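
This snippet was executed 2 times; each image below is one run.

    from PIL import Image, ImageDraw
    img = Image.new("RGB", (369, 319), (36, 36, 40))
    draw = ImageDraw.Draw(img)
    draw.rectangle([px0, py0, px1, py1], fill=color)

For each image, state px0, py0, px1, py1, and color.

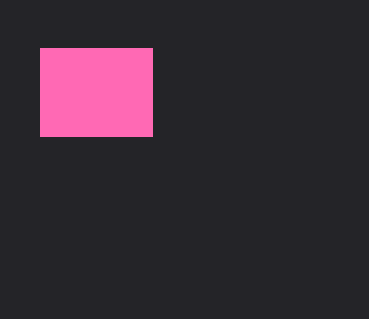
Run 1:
px0 = 40, py0 = 48, px1 = 152, py1 = 136, color = 'hotpink'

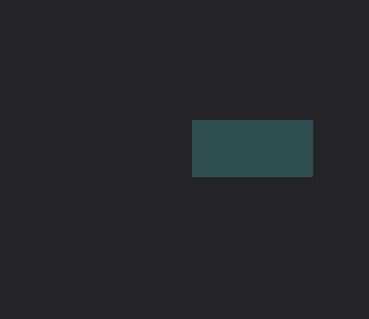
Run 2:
px0 = 192
py0 = 120
px1 = 312
py1 = 176
color = 'darkslategray'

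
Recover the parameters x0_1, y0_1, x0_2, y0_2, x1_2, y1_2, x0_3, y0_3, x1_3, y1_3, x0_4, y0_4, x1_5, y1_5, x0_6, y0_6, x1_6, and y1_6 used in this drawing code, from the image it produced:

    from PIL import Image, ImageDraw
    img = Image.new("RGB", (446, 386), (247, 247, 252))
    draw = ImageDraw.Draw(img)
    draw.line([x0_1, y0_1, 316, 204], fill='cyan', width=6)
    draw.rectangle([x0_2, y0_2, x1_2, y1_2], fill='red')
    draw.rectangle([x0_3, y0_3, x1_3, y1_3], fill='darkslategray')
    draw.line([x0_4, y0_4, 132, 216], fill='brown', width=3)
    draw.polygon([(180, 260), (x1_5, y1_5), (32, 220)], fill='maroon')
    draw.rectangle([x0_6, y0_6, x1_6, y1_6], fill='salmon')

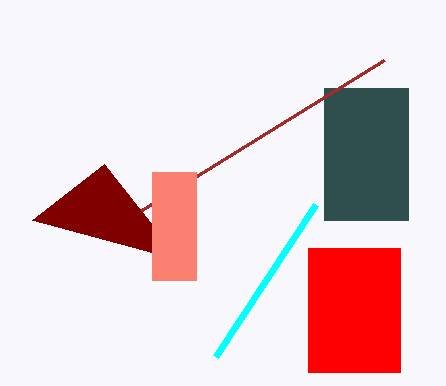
x0_1 = 216
y0_1 = 356
x0_2 = 308
y0_2 = 248
x1_2 = 400
y1_2 = 372
x0_3 = 324
y0_3 = 88
x1_3 = 408
y1_3 = 220
x0_4 = 384
y0_4 = 60
x1_5 = 104
y1_5 = 164
x0_6 = 152
y0_6 = 172
x1_6 = 196
y1_6 = 280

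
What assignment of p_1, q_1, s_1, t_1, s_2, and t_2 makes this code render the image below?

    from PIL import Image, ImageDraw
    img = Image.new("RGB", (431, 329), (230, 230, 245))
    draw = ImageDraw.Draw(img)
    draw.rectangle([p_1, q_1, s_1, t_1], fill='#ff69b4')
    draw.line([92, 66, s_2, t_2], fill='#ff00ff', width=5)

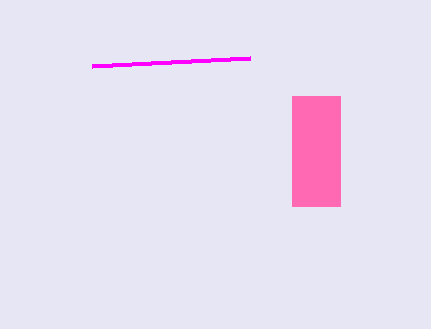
p_1 = 292
q_1 = 96
s_1 = 340
t_1 = 206
s_2 = 250
t_2 = 58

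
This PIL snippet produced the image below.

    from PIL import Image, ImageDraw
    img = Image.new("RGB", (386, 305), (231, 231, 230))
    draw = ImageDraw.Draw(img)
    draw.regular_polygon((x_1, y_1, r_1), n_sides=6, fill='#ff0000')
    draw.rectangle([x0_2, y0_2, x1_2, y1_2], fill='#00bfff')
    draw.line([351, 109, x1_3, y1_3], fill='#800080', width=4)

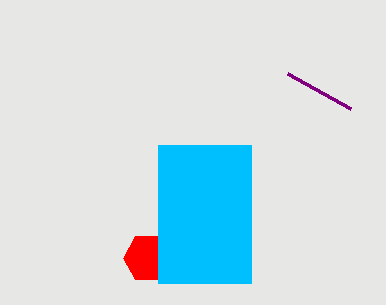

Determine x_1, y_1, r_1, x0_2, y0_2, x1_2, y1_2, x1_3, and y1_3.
x_1 = 148
y_1 = 258
r_1 = 25
x0_2 = 158
y0_2 = 145
x1_2 = 251
y1_2 = 283
x1_3 = 288
y1_3 = 74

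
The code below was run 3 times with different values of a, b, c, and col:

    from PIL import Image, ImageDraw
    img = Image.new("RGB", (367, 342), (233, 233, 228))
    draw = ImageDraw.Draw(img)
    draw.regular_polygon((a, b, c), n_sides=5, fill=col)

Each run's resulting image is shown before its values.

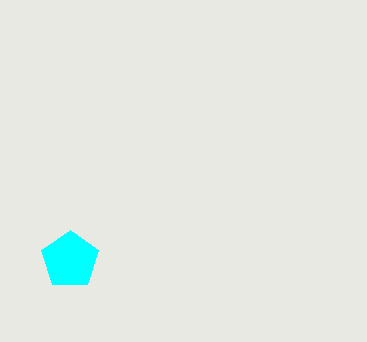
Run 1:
a = 70; b = 260; c = 30; col = 'cyan'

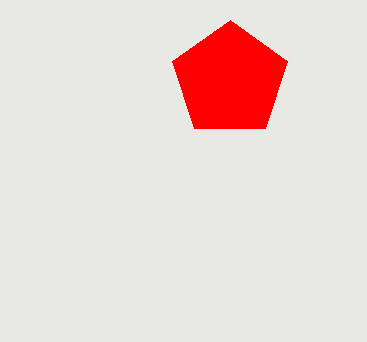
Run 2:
a = 230
b = 80
c = 60
col = 'red'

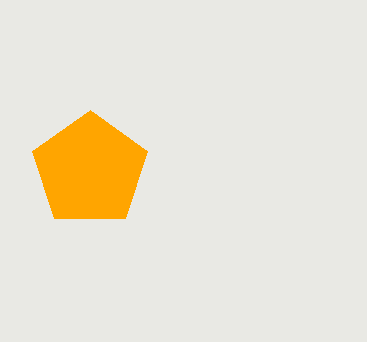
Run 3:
a = 90
b = 170
c = 60
col = 'orange'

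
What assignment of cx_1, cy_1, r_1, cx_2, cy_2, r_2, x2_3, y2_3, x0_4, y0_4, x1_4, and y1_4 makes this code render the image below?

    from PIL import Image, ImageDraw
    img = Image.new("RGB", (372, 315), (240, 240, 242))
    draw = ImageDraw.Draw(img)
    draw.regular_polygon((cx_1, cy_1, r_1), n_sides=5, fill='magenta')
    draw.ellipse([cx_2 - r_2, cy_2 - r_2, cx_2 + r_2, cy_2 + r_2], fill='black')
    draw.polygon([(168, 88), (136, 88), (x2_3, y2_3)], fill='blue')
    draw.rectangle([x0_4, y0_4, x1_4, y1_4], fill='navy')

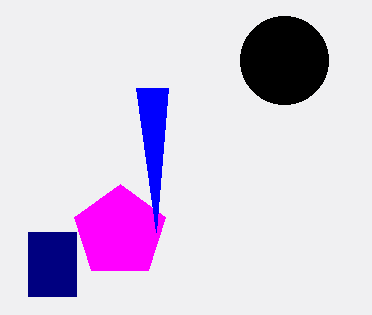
cx_1 = 120
cy_1 = 232
r_1 = 48
cx_2 = 284
cy_2 = 60
r_2 = 44
x2_3 = 156
y2_3 = 232
x0_4 = 28
y0_4 = 232
x1_4 = 76
y1_4 = 296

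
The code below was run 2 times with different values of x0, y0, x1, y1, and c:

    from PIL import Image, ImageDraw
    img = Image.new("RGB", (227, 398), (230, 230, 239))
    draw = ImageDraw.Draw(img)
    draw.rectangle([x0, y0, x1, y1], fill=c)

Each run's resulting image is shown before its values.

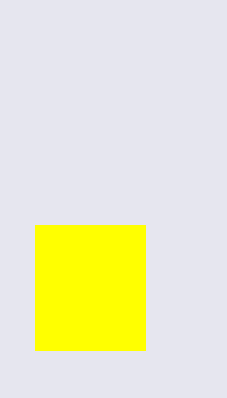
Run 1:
x0 = 35, y0 = 225, x1 = 145, y1 = 350, c = 'yellow'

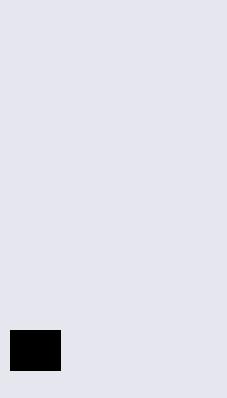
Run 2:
x0 = 10, y0 = 330, x1 = 60, y1 = 370, c = 'black'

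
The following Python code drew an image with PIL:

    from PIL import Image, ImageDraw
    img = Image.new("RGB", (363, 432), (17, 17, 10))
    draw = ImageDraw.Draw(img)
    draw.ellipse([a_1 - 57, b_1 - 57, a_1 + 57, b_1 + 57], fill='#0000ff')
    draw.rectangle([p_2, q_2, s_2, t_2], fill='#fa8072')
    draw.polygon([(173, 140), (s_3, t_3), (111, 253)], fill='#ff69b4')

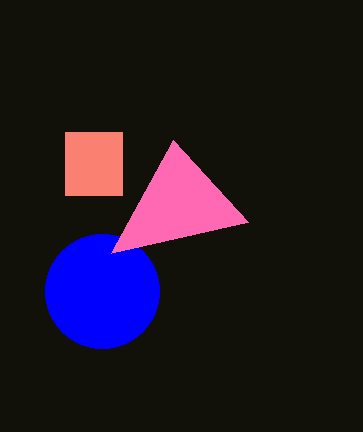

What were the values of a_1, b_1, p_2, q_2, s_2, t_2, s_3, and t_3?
a_1 = 102; b_1 = 291; p_2 = 65; q_2 = 132; s_2 = 122; t_2 = 195; s_3 = 248; t_3 = 222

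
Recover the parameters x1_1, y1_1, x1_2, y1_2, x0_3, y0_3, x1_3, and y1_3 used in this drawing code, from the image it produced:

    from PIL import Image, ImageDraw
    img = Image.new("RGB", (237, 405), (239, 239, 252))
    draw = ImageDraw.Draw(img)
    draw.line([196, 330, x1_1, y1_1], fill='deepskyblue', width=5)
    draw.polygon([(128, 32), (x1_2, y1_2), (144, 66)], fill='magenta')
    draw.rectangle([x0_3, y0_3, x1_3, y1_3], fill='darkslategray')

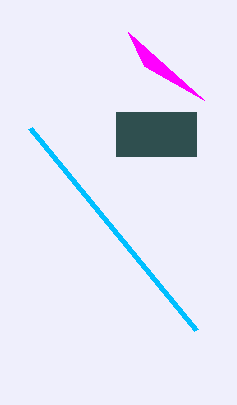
x1_1 = 30, y1_1 = 128, x1_2 = 204, y1_2 = 100, x0_3 = 116, y0_3 = 112, x1_3 = 196, y1_3 = 156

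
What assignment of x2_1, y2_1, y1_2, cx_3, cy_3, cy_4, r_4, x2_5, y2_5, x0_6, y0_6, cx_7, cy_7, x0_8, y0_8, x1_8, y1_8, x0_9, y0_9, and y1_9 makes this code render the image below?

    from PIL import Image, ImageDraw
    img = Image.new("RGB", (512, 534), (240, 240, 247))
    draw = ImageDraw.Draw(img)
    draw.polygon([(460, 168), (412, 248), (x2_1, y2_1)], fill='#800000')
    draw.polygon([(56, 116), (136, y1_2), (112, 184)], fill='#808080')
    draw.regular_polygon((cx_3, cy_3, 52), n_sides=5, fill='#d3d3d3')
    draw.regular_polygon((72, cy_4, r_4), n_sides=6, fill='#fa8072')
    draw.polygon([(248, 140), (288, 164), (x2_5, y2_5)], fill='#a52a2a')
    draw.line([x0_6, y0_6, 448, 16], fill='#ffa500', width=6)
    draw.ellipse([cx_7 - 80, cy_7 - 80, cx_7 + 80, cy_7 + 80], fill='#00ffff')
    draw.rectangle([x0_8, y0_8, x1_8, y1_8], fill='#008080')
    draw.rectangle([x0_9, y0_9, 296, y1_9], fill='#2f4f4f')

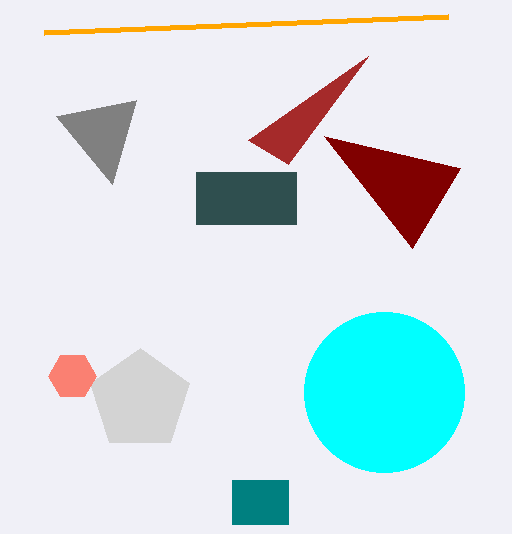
x2_1 = 324; y2_1 = 136; y1_2 = 100; cx_3 = 140; cy_3 = 400; cy_4 = 376; r_4 = 24; x2_5 = 368; y2_5 = 56; x0_6 = 44; y0_6 = 32; cx_7 = 384; cy_7 = 392; x0_8 = 232; y0_8 = 480; x1_8 = 288; y1_8 = 524; x0_9 = 196; y0_9 = 172; y1_9 = 224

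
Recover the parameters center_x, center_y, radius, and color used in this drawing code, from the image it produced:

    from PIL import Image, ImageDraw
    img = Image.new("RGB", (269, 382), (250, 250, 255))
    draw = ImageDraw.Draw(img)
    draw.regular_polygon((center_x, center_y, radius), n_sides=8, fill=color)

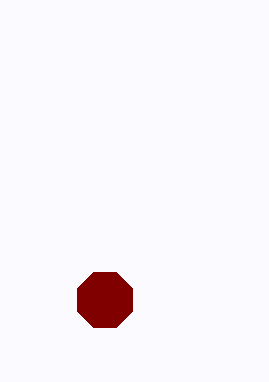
center_x = 105, center_y = 300, radius = 30, color = 'maroon'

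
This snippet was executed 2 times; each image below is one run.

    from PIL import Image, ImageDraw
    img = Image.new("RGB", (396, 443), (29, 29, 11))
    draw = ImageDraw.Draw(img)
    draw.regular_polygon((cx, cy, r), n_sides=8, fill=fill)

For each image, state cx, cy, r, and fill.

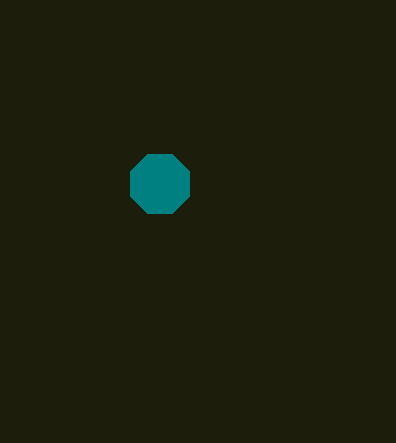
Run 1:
cx = 160, cy = 184, r = 32, fill = 'teal'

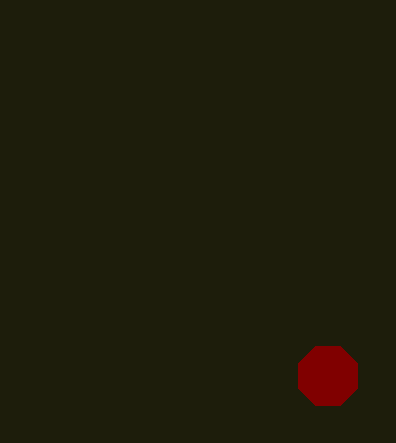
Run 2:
cx = 328; cy = 376; r = 32; fill = 'maroon'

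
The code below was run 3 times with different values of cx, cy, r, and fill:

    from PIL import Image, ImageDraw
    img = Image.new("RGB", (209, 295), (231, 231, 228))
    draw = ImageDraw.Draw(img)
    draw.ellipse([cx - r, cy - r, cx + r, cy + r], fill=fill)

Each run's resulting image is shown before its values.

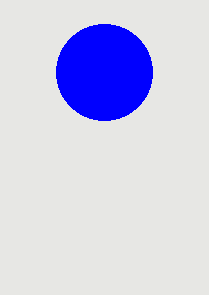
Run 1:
cx = 104; cy = 72; r = 48; fill = 'blue'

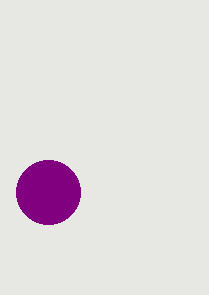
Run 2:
cx = 48, cy = 192, r = 32, fill = 'purple'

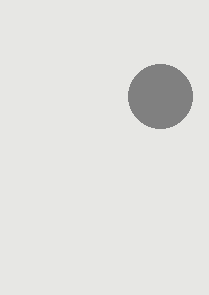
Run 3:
cx = 160, cy = 96, r = 32, fill = 'gray'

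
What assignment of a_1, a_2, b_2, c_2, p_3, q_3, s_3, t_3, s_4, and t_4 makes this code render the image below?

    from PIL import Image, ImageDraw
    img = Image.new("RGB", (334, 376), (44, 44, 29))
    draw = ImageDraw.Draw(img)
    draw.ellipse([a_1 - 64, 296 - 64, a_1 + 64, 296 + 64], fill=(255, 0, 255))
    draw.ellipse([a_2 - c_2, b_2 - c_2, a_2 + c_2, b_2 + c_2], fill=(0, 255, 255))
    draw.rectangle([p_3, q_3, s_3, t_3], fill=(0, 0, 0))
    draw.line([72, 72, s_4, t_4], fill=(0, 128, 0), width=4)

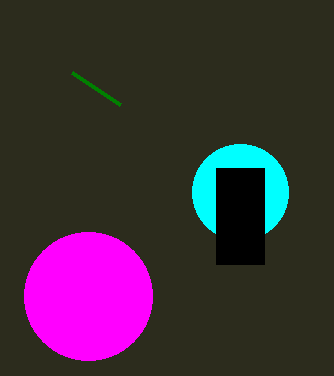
a_1 = 88
a_2 = 240
b_2 = 192
c_2 = 48
p_3 = 216
q_3 = 168
s_3 = 264
t_3 = 264
s_4 = 120
t_4 = 104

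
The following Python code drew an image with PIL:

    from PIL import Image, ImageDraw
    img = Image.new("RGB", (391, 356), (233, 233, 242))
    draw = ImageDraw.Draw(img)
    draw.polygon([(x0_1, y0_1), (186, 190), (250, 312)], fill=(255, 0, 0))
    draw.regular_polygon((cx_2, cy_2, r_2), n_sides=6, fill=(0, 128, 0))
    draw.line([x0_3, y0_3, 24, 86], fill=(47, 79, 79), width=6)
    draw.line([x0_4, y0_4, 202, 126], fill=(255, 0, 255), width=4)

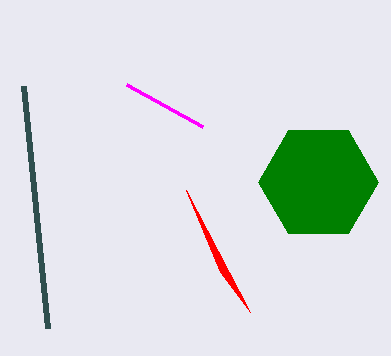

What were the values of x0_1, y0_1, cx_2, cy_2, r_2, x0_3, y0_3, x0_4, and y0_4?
x0_1 = 220; y0_1 = 272; cx_2 = 318; cy_2 = 182; r_2 = 60; x0_3 = 48; y0_3 = 328; x0_4 = 126; y0_4 = 84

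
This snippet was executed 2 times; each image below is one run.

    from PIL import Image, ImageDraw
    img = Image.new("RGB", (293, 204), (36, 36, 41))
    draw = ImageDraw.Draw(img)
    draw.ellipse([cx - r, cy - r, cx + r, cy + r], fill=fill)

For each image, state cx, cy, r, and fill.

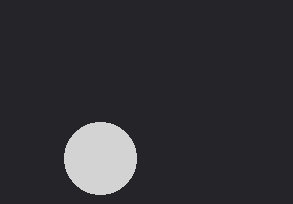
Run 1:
cx = 100, cy = 158, r = 36, fill = 'lightgray'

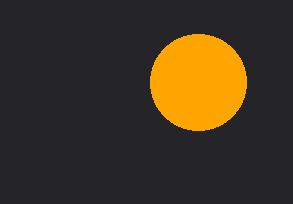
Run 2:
cx = 198, cy = 82, r = 48, fill = 'orange'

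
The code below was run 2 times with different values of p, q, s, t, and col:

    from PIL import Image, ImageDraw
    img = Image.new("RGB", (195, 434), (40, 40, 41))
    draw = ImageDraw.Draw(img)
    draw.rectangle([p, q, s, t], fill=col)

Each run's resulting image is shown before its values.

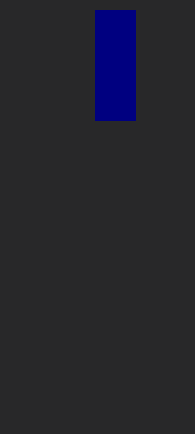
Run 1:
p = 95; q = 10; s = 135; t = 120; col = 'navy'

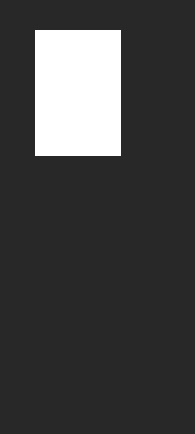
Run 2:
p = 35; q = 30; s = 120; t = 155; col = 'white'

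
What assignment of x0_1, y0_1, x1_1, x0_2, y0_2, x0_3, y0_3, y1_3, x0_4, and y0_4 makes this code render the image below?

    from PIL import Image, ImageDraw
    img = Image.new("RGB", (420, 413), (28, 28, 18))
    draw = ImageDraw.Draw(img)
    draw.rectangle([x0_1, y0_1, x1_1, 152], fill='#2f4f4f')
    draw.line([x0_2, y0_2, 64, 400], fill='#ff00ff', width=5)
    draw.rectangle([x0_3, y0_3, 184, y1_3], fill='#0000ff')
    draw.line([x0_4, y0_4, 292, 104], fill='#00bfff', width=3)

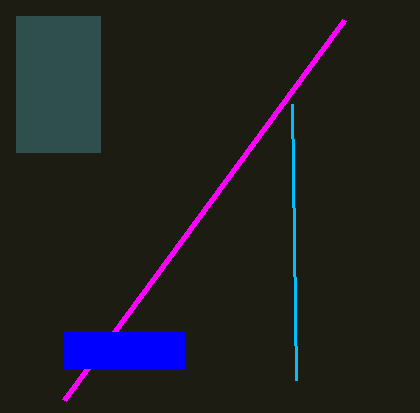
x0_1 = 16
y0_1 = 16
x1_1 = 100
x0_2 = 344
y0_2 = 20
x0_3 = 64
y0_3 = 332
y1_3 = 368
x0_4 = 296
y0_4 = 380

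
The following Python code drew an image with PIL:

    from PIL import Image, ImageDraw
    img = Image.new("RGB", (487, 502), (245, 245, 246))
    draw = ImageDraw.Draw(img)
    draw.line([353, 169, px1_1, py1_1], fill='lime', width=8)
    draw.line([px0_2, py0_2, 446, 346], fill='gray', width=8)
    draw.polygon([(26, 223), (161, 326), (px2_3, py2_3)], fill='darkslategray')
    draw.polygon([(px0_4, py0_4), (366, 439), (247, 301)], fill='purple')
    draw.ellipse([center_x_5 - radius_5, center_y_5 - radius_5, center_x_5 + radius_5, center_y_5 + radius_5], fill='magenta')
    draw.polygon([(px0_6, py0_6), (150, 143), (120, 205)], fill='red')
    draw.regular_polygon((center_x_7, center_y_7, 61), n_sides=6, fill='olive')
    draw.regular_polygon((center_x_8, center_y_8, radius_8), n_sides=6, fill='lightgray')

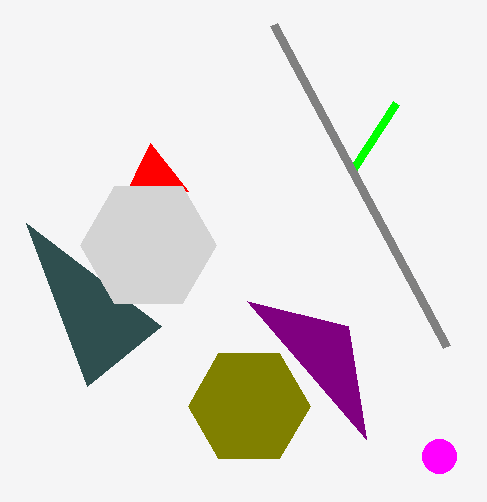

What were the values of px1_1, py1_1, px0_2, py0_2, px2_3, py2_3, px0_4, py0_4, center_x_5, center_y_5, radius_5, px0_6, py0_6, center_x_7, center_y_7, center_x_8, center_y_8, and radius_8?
px1_1 = 396, py1_1 = 103, px0_2 = 273, py0_2 = 24, px2_3 = 87, py2_3 = 386, px0_4 = 348, py0_4 = 326, center_x_5 = 439, center_y_5 = 456, radius_5 = 17, px0_6 = 188, py0_6 = 191, center_x_7 = 249, center_y_7 = 406, center_x_8 = 148, center_y_8 = 245, radius_8 = 68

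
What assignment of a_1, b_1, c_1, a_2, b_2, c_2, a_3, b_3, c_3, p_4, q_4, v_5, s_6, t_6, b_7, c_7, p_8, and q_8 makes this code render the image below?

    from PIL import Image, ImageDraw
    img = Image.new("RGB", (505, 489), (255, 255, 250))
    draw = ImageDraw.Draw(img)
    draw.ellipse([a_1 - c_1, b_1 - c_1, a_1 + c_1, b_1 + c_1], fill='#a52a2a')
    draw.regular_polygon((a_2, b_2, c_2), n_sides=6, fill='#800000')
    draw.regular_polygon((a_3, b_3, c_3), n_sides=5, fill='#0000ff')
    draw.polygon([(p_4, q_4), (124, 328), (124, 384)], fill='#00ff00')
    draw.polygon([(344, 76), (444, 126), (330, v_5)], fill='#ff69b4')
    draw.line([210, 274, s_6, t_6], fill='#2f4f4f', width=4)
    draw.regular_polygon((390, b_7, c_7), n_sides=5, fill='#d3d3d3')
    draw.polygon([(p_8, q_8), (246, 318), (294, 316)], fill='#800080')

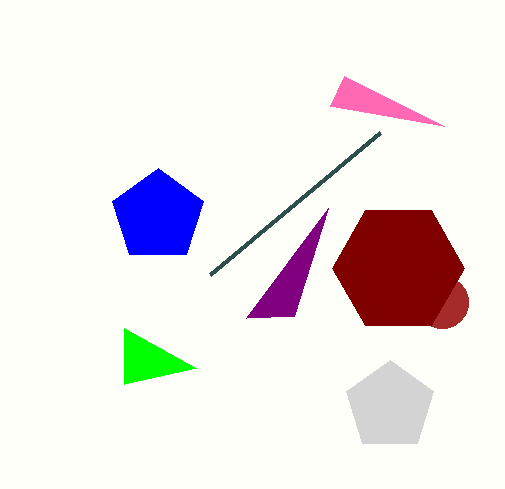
a_1 = 442; b_1 = 302; c_1 = 26; a_2 = 398; b_2 = 268; c_2 = 66; a_3 = 158; b_3 = 216; c_3 = 48; p_4 = 196; q_4 = 368; v_5 = 106; s_6 = 380; t_6 = 132; b_7 = 406; c_7 = 46; p_8 = 328; q_8 = 208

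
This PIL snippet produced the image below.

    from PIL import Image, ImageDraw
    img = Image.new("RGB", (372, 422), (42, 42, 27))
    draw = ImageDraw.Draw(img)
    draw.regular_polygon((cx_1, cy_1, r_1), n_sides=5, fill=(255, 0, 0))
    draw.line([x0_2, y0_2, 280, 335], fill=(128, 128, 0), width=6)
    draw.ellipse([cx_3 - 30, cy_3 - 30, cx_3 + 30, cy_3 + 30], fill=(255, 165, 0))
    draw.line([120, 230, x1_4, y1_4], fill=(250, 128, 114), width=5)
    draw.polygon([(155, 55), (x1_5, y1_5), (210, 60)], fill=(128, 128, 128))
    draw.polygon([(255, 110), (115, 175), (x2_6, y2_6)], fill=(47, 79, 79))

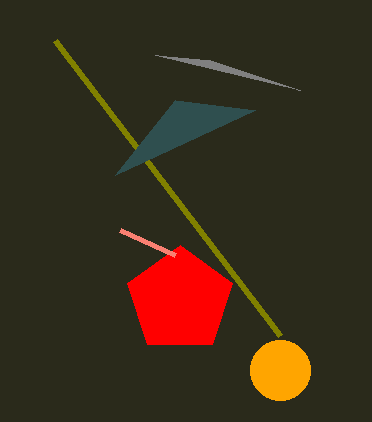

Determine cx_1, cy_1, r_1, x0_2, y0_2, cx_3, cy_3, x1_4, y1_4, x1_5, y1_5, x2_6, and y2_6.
cx_1 = 180; cy_1 = 300; r_1 = 55; x0_2 = 55; y0_2 = 40; cx_3 = 280; cy_3 = 370; x1_4 = 175; y1_4 = 255; x1_5 = 300; y1_5 = 90; x2_6 = 175; y2_6 = 100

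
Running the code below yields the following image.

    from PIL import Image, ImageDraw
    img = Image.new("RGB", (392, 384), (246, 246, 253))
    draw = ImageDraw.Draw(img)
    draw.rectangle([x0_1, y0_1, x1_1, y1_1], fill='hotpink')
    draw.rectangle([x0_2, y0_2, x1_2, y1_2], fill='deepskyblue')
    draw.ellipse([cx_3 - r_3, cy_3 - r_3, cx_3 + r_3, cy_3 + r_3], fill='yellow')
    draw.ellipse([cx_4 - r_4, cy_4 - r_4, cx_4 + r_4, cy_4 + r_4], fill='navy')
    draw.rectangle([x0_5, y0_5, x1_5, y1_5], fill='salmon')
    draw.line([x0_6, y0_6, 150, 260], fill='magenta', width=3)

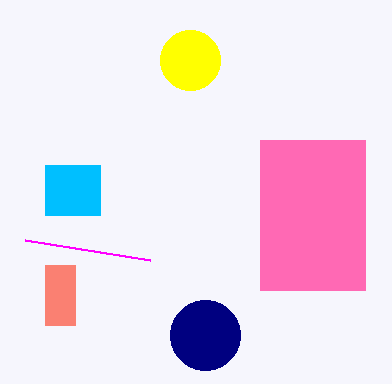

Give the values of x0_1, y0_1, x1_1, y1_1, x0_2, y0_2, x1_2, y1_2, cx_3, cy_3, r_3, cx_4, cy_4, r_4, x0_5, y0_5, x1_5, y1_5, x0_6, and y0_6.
x0_1 = 260, y0_1 = 140, x1_1 = 365, y1_1 = 290, x0_2 = 45, y0_2 = 165, x1_2 = 100, y1_2 = 215, cx_3 = 190, cy_3 = 60, r_3 = 30, cx_4 = 205, cy_4 = 335, r_4 = 35, x0_5 = 45, y0_5 = 265, x1_5 = 75, y1_5 = 325, x0_6 = 25, y0_6 = 240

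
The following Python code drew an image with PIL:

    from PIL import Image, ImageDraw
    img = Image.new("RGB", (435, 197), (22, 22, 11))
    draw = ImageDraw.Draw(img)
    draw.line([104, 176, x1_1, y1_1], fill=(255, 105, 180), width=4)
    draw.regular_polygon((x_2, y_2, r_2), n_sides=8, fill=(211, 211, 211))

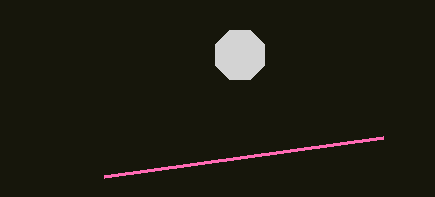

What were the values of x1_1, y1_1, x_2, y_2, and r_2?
x1_1 = 383
y1_1 = 137
x_2 = 240
y_2 = 55
r_2 = 27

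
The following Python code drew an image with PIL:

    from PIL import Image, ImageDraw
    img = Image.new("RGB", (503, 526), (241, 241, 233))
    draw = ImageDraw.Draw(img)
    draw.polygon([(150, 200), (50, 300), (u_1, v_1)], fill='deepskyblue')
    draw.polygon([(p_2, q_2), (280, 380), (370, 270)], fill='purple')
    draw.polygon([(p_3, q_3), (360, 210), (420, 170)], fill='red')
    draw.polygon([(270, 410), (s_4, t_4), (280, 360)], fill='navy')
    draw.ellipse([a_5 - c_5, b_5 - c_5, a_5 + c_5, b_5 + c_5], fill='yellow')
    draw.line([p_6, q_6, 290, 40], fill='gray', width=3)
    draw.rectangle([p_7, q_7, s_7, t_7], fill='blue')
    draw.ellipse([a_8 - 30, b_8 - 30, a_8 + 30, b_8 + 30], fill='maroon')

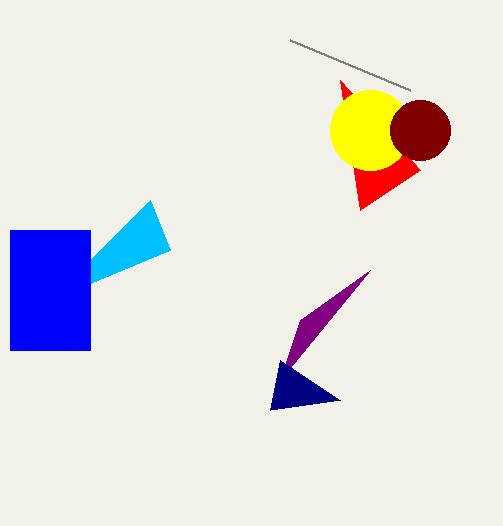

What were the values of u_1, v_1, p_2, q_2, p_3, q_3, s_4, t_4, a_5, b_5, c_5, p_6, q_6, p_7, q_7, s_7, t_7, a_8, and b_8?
u_1 = 170
v_1 = 250
p_2 = 300
q_2 = 320
p_3 = 340
q_3 = 80
s_4 = 340
t_4 = 400
a_5 = 370
b_5 = 130
c_5 = 40
p_6 = 410
q_6 = 90
p_7 = 10
q_7 = 230
s_7 = 90
t_7 = 350
a_8 = 420
b_8 = 130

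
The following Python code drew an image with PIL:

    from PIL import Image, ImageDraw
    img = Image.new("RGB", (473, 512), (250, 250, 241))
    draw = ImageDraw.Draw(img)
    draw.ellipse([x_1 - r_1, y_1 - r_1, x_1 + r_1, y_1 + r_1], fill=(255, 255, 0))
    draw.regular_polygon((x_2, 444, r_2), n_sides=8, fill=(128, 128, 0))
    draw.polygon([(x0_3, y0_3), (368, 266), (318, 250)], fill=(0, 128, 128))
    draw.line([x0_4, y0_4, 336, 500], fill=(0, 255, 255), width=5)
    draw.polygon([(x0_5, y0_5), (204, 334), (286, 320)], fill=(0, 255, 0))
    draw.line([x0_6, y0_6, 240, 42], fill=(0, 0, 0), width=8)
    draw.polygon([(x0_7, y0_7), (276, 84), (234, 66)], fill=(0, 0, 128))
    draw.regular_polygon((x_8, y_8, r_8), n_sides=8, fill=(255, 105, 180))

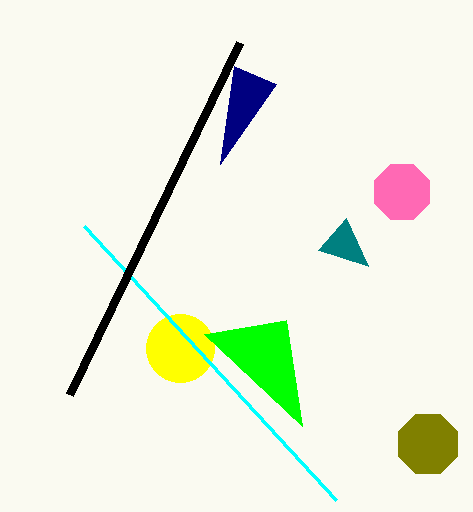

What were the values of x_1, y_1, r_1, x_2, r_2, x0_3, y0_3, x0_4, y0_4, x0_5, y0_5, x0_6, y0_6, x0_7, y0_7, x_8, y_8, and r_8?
x_1 = 180; y_1 = 348; r_1 = 34; x_2 = 428; r_2 = 32; x0_3 = 346; y0_3 = 218; x0_4 = 84; y0_4 = 226; x0_5 = 302; y0_5 = 426; x0_6 = 70; y0_6 = 394; x0_7 = 220; y0_7 = 164; x_8 = 402; y_8 = 192; r_8 = 30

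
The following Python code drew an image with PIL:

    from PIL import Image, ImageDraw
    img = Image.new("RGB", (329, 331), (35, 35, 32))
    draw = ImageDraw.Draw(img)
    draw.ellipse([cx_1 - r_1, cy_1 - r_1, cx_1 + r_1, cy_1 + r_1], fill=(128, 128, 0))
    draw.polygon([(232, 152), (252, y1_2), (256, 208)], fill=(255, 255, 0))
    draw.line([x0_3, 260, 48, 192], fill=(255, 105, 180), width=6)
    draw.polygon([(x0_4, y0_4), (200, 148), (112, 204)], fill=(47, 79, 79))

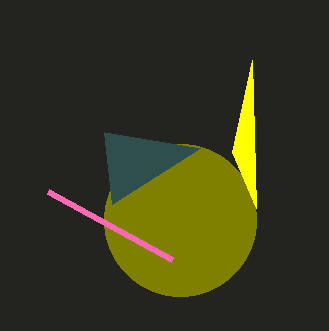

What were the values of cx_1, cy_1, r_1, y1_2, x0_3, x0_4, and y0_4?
cx_1 = 180
cy_1 = 220
r_1 = 76
y1_2 = 60
x0_3 = 172
x0_4 = 104
y0_4 = 132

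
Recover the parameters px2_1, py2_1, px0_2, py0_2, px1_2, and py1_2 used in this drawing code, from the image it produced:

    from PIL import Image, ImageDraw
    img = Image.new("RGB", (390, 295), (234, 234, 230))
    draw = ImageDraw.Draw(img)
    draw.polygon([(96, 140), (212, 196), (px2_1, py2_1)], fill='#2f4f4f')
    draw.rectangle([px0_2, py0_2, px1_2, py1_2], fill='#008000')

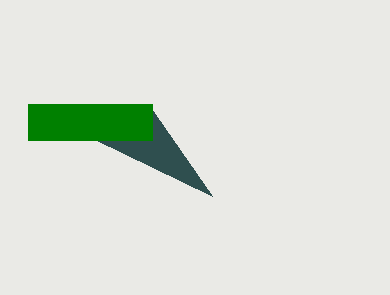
px2_1 = 148; py2_1 = 104; px0_2 = 28; py0_2 = 104; px1_2 = 152; py1_2 = 140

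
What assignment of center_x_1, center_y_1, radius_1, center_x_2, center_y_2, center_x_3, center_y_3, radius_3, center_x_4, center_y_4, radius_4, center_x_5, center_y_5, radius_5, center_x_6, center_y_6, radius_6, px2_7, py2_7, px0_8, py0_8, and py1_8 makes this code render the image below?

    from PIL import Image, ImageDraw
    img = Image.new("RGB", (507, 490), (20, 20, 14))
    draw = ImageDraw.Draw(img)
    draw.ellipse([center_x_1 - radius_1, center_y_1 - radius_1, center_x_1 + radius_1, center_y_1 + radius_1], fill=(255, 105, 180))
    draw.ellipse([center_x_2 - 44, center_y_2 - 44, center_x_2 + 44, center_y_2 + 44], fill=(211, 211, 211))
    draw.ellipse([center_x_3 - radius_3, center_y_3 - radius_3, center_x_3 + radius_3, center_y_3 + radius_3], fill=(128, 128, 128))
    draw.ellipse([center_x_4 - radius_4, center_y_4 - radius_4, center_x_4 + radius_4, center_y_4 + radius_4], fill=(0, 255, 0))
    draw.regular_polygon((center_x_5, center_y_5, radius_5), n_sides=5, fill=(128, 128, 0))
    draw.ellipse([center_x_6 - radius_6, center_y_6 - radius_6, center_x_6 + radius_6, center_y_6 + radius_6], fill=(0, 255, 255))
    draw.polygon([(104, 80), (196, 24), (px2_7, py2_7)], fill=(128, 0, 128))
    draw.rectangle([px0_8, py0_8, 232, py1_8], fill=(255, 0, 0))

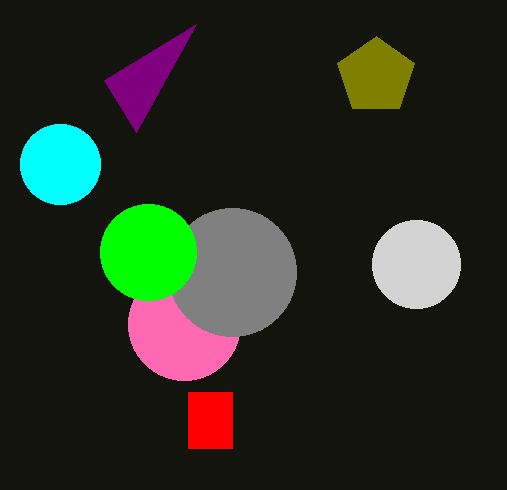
center_x_1 = 184, center_y_1 = 324, radius_1 = 56, center_x_2 = 416, center_y_2 = 264, center_x_3 = 232, center_y_3 = 272, radius_3 = 64, center_x_4 = 148, center_y_4 = 252, radius_4 = 48, center_x_5 = 376, center_y_5 = 76, radius_5 = 40, center_x_6 = 60, center_y_6 = 164, radius_6 = 40, px2_7 = 136, py2_7 = 132, px0_8 = 188, py0_8 = 392, py1_8 = 448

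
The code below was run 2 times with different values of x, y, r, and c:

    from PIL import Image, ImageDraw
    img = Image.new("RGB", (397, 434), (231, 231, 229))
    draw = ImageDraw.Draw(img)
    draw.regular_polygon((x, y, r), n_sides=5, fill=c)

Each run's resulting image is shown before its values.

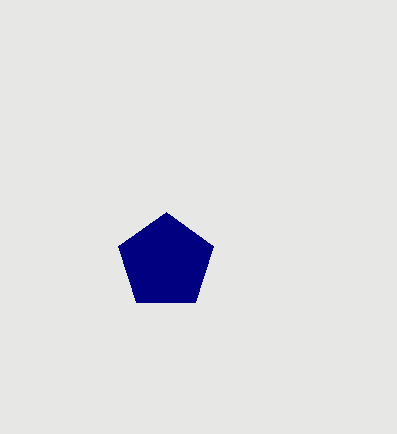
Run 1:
x = 166
y = 262
r = 50
c = 'navy'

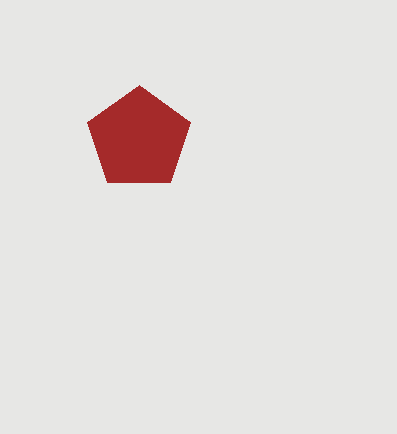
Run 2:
x = 139, y = 139, r = 54, c = 'brown'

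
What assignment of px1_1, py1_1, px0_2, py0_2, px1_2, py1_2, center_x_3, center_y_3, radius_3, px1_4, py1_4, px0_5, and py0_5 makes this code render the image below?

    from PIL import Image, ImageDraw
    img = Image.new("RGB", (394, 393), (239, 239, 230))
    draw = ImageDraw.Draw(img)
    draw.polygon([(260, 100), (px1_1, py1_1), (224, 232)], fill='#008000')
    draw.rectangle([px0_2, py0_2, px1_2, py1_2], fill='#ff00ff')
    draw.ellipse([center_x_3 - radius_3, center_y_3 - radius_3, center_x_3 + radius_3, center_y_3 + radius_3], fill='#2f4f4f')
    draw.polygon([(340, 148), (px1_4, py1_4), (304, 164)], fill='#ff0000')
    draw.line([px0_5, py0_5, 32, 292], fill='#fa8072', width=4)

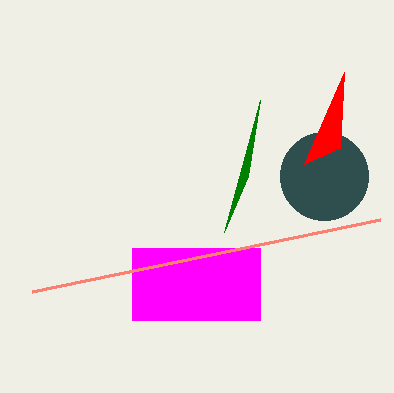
px1_1 = 248; py1_1 = 176; px0_2 = 132; py0_2 = 248; px1_2 = 260; py1_2 = 320; center_x_3 = 324; center_y_3 = 176; radius_3 = 44; px1_4 = 344; py1_4 = 72; px0_5 = 380; py0_5 = 220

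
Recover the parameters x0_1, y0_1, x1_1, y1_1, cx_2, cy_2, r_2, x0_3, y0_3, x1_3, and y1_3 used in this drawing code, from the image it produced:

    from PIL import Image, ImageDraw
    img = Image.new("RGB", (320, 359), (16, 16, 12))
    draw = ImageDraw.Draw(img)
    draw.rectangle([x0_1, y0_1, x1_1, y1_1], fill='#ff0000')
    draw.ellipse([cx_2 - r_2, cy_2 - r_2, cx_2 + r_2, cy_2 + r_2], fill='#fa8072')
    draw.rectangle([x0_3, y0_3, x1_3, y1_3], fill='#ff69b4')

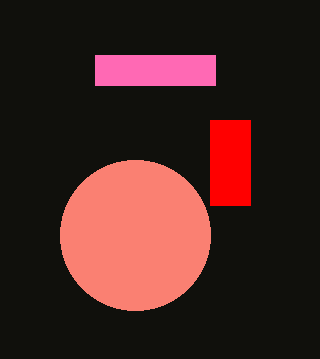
x0_1 = 210; y0_1 = 120; x1_1 = 250; y1_1 = 205; cx_2 = 135; cy_2 = 235; r_2 = 75; x0_3 = 95; y0_3 = 55; x1_3 = 215; y1_3 = 85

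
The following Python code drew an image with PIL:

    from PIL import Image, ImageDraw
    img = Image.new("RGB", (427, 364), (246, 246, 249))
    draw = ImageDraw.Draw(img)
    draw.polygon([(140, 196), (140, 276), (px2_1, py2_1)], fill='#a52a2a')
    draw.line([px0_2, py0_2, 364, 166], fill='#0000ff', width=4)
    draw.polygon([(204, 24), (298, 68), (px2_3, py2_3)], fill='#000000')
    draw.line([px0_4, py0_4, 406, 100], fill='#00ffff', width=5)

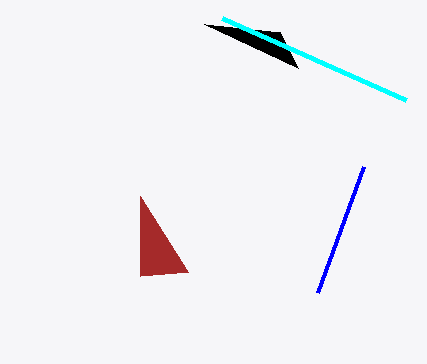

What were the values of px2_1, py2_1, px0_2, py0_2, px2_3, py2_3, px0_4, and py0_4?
px2_1 = 188
py2_1 = 272
px0_2 = 318
py0_2 = 292
px2_3 = 280
py2_3 = 32
px0_4 = 222
py0_4 = 18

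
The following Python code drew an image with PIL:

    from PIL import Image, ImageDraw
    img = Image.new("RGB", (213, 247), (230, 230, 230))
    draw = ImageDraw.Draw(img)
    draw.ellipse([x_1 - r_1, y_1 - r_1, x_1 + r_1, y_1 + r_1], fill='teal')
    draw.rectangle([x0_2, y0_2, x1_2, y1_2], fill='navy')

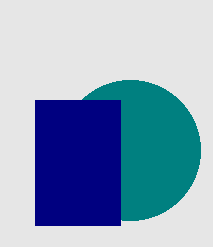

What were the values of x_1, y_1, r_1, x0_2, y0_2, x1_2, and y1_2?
x_1 = 130
y_1 = 150
r_1 = 70
x0_2 = 35
y0_2 = 100
x1_2 = 120
y1_2 = 225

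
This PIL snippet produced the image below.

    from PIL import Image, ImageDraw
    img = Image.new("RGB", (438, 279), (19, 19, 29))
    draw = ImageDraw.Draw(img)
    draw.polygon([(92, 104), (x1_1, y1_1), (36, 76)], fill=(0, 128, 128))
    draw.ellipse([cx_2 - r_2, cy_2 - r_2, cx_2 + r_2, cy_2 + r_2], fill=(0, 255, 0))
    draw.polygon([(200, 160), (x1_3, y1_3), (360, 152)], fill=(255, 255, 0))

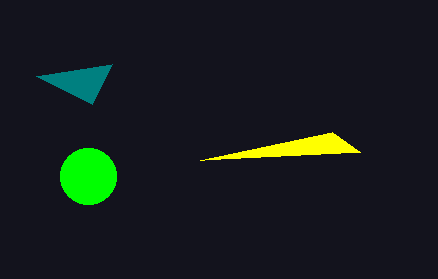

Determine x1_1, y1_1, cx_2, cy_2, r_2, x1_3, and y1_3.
x1_1 = 112
y1_1 = 64
cx_2 = 88
cy_2 = 176
r_2 = 28
x1_3 = 332
y1_3 = 132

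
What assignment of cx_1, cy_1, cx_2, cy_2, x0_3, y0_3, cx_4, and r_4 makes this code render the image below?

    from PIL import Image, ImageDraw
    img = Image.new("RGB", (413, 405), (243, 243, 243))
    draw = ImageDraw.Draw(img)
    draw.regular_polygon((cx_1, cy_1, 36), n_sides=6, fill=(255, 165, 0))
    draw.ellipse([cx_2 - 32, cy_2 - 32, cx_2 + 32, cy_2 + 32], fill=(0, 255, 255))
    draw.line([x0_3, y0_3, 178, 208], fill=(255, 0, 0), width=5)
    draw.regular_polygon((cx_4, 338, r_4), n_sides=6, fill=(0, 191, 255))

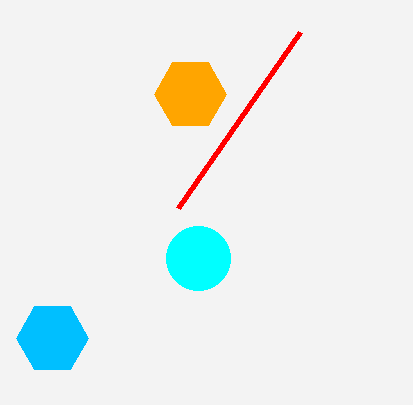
cx_1 = 190
cy_1 = 94
cx_2 = 198
cy_2 = 258
x0_3 = 300
y0_3 = 32
cx_4 = 52
r_4 = 36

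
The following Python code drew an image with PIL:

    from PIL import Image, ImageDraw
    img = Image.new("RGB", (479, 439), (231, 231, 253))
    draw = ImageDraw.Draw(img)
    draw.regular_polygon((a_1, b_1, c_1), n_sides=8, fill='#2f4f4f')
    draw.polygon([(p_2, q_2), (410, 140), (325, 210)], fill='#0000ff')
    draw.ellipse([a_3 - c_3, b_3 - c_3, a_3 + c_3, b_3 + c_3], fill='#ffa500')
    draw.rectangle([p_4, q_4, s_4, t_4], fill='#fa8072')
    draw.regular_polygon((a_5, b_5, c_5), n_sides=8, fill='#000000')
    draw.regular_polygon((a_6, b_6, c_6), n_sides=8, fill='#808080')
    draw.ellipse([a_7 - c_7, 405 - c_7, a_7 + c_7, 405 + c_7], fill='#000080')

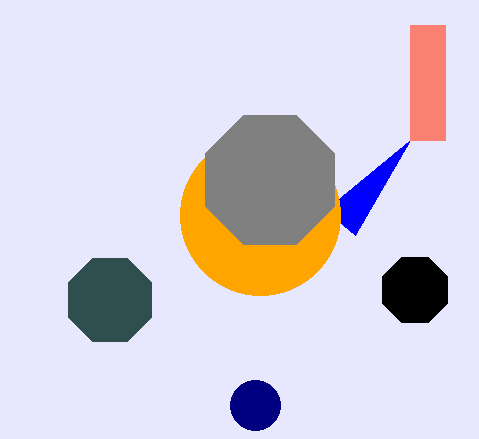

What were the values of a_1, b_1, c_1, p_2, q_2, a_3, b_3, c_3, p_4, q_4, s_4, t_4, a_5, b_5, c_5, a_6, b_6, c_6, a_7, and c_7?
a_1 = 110, b_1 = 300, c_1 = 45, p_2 = 355, q_2 = 235, a_3 = 260, b_3 = 215, c_3 = 80, p_4 = 410, q_4 = 25, s_4 = 445, t_4 = 140, a_5 = 415, b_5 = 290, c_5 = 35, a_6 = 270, b_6 = 180, c_6 = 70, a_7 = 255, c_7 = 25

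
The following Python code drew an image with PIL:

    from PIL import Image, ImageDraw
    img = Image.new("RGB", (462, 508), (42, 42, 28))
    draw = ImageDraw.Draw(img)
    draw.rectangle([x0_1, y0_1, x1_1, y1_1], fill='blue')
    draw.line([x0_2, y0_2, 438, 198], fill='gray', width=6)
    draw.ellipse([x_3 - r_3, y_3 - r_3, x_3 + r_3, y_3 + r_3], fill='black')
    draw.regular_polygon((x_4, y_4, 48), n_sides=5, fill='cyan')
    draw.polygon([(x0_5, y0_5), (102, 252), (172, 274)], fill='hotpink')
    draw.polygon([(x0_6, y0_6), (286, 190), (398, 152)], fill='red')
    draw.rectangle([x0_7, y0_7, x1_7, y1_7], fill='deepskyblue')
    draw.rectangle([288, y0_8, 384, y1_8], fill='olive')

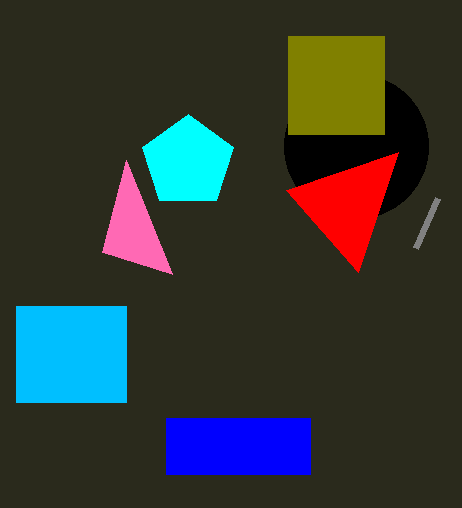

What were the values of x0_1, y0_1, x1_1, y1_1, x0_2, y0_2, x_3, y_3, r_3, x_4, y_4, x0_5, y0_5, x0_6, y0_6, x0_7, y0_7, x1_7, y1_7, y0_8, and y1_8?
x0_1 = 166
y0_1 = 418
x1_1 = 310
y1_1 = 474
x0_2 = 416
y0_2 = 248
x_3 = 356
y_3 = 146
r_3 = 72
x_4 = 188
y_4 = 162
x0_5 = 126
y0_5 = 160
x0_6 = 358
y0_6 = 272
x0_7 = 16
y0_7 = 306
x1_7 = 126
y1_7 = 402
y0_8 = 36
y1_8 = 134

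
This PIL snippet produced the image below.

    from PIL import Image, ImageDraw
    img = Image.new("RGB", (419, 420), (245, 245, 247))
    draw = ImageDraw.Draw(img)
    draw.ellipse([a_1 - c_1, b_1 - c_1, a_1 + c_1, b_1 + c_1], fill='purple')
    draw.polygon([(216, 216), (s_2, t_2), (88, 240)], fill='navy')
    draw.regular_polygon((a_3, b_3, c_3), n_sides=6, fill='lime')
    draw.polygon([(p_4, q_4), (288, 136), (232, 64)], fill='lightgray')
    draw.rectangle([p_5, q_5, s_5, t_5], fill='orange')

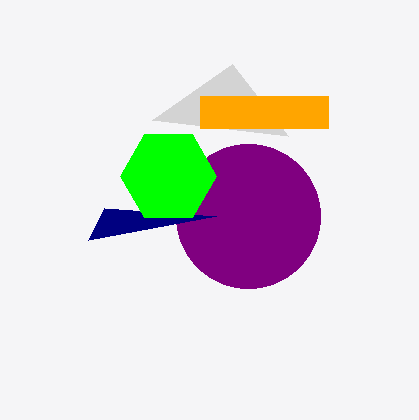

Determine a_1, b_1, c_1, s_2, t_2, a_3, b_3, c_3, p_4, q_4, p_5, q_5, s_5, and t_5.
a_1 = 248
b_1 = 216
c_1 = 72
s_2 = 104
t_2 = 208
a_3 = 168
b_3 = 176
c_3 = 48
p_4 = 152
q_4 = 120
p_5 = 200
q_5 = 96
s_5 = 328
t_5 = 128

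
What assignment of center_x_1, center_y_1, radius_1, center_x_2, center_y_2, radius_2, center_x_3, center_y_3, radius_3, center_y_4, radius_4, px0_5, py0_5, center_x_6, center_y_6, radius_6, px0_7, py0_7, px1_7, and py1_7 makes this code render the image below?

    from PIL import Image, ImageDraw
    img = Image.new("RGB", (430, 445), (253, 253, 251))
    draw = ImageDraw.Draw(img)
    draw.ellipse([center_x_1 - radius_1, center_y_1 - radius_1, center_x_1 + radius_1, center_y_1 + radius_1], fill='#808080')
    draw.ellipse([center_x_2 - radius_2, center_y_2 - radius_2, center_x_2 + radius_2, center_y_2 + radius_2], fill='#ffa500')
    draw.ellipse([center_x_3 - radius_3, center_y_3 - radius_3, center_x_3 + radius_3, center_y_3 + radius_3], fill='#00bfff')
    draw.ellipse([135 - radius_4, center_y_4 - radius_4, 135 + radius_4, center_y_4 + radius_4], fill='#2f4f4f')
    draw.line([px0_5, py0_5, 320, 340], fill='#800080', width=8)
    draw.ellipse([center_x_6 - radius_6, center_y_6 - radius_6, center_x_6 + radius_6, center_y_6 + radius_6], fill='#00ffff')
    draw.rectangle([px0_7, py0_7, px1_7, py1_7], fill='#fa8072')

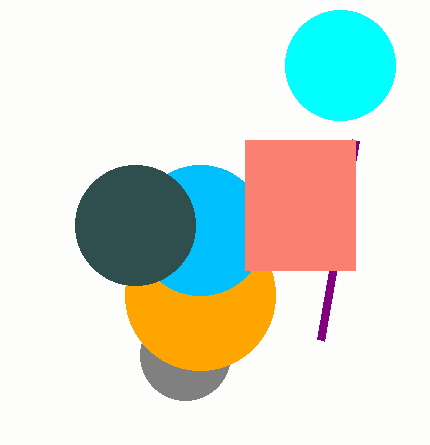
center_x_1 = 185, center_y_1 = 355, radius_1 = 45, center_x_2 = 200, center_y_2 = 295, radius_2 = 75, center_x_3 = 200, center_y_3 = 230, radius_3 = 65, center_y_4 = 225, radius_4 = 60, px0_5 = 355, py0_5 = 140, center_x_6 = 340, center_y_6 = 65, radius_6 = 55, px0_7 = 245, py0_7 = 140, px1_7 = 355, py1_7 = 270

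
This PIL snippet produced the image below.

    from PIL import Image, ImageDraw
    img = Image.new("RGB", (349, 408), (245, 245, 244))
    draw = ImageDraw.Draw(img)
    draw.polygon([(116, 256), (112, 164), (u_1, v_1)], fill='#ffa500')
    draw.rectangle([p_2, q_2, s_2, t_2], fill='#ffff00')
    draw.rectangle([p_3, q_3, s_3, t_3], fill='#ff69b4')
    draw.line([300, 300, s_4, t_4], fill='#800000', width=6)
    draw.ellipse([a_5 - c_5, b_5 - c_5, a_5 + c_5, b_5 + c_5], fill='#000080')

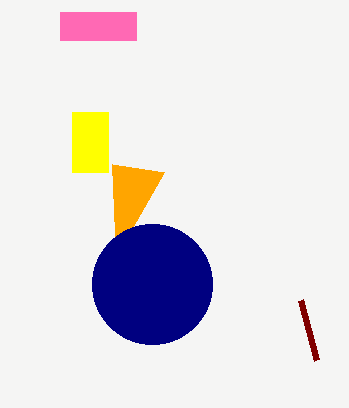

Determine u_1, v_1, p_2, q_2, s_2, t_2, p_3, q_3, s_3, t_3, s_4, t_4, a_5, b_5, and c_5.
u_1 = 164; v_1 = 172; p_2 = 72; q_2 = 112; s_2 = 108; t_2 = 172; p_3 = 60; q_3 = 12; s_3 = 136; t_3 = 40; s_4 = 316; t_4 = 360; a_5 = 152; b_5 = 284; c_5 = 60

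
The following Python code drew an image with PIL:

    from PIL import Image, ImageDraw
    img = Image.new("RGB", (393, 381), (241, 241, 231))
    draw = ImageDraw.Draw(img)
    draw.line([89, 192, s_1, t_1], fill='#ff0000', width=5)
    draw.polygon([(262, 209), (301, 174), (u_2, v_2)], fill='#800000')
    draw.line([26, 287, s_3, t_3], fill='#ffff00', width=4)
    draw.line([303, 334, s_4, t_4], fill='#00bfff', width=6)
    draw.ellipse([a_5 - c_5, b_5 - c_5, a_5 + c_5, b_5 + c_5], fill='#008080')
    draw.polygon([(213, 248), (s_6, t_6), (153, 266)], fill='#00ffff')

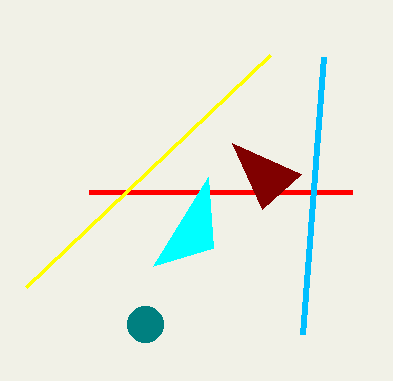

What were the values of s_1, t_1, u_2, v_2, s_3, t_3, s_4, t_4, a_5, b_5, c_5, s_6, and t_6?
s_1 = 352, t_1 = 192, u_2 = 232, v_2 = 143, s_3 = 270, t_3 = 55, s_4 = 324, t_4 = 57, a_5 = 145, b_5 = 324, c_5 = 18, s_6 = 208, t_6 = 177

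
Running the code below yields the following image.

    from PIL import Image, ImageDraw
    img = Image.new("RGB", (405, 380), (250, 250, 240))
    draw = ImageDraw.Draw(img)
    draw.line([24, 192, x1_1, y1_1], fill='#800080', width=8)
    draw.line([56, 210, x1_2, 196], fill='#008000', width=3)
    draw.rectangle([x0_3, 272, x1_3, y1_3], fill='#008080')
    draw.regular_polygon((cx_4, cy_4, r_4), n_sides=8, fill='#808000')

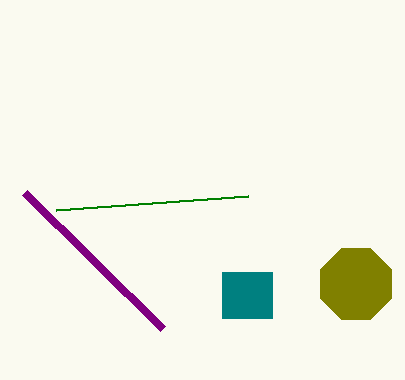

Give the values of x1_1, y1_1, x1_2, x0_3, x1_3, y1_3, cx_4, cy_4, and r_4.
x1_1 = 162, y1_1 = 328, x1_2 = 248, x0_3 = 222, x1_3 = 272, y1_3 = 318, cx_4 = 356, cy_4 = 284, r_4 = 38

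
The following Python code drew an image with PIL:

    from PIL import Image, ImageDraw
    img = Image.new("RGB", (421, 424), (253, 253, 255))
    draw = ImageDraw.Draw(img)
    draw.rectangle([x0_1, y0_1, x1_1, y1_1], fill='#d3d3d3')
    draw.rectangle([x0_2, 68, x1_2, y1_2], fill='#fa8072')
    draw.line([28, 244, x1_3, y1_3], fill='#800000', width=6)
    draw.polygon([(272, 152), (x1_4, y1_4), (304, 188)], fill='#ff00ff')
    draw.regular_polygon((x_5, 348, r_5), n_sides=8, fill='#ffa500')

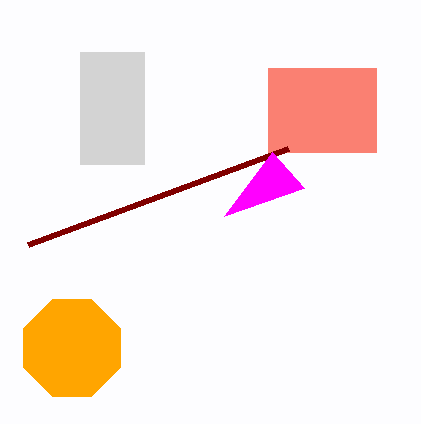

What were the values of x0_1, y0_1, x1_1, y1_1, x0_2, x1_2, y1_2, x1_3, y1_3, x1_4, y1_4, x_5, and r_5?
x0_1 = 80, y0_1 = 52, x1_1 = 144, y1_1 = 164, x0_2 = 268, x1_2 = 376, y1_2 = 152, x1_3 = 288, y1_3 = 148, x1_4 = 224, y1_4 = 216, x_5 = 72, r_5 = 52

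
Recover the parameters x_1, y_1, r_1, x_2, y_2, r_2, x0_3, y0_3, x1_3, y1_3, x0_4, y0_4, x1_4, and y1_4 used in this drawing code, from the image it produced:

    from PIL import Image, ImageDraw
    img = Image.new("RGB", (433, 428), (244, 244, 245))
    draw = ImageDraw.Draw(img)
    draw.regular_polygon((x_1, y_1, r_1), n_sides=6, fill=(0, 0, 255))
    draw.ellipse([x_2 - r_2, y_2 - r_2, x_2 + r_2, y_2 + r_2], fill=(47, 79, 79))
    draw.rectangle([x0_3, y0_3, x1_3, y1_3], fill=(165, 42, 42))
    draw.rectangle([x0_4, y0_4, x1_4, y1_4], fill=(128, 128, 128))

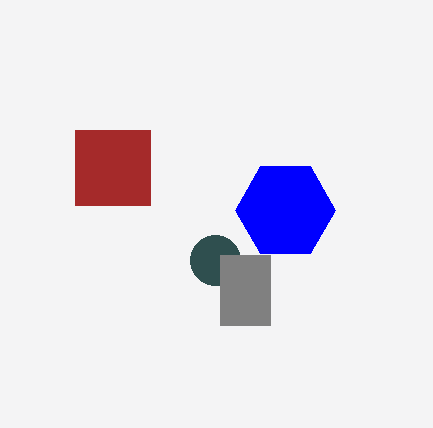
x_1 = 285; y_1 = 210; r_1 = 50; x_2 = 215; y_2 = 260; r_2 = 25; x0_3 = 75; y0_3 = 130; x1_3 = 150; y1_3 = 205; x0_4 = 220; y0_4 = 255; x1_4 = 270; y1_4 = 325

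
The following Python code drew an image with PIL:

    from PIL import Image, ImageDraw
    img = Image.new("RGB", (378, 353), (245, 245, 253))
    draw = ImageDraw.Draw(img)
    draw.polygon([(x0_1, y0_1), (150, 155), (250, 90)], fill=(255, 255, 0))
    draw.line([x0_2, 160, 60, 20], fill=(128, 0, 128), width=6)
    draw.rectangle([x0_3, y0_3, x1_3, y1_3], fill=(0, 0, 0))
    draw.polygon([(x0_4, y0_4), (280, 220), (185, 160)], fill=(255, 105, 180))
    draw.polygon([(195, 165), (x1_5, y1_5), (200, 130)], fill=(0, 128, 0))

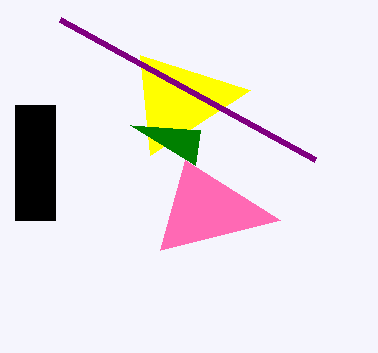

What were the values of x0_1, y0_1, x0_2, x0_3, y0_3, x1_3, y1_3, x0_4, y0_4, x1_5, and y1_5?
x0_1 = 140; y0_1 = 55; x0_2 = 315; x0_3 = 15; y0_3 = 105; x1_3 = 55; y1_3 = 220; x0_4 = 160; y0_4 = 250; x1_5 = 130; y1_5 = 125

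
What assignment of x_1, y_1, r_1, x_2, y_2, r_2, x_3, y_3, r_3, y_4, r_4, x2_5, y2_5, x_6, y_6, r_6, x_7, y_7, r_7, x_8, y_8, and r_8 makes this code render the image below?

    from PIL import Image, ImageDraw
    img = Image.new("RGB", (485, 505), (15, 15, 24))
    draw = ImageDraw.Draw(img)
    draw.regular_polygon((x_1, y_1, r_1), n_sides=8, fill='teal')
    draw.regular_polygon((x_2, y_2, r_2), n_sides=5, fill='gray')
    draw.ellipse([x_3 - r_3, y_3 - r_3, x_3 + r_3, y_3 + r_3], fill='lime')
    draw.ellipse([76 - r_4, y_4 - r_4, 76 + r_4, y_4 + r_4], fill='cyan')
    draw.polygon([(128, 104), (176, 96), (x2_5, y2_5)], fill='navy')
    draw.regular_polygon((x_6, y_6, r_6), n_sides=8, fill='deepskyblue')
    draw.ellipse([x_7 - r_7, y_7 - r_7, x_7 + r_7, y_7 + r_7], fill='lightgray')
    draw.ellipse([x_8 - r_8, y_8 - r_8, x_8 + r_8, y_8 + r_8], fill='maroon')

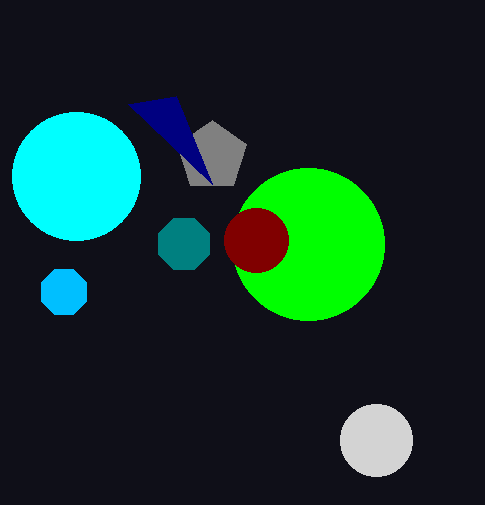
x_1 = 184, y_1 = 244, r_1 = 28, x_2 = 212, y_2 = 156, r_2 = 36, x_3 = 308, y_3 = 244, r_3 = 76, y_4 = 176, r_4 = 64, x2_5 = 212, y2_5 = 184, x_6 = 64, y_6 = 292, r_6 = 24, x_7 = 376, y_7 = 440, r_7 = 36, x_8 = 256, y_8 = 240, r_8 = 32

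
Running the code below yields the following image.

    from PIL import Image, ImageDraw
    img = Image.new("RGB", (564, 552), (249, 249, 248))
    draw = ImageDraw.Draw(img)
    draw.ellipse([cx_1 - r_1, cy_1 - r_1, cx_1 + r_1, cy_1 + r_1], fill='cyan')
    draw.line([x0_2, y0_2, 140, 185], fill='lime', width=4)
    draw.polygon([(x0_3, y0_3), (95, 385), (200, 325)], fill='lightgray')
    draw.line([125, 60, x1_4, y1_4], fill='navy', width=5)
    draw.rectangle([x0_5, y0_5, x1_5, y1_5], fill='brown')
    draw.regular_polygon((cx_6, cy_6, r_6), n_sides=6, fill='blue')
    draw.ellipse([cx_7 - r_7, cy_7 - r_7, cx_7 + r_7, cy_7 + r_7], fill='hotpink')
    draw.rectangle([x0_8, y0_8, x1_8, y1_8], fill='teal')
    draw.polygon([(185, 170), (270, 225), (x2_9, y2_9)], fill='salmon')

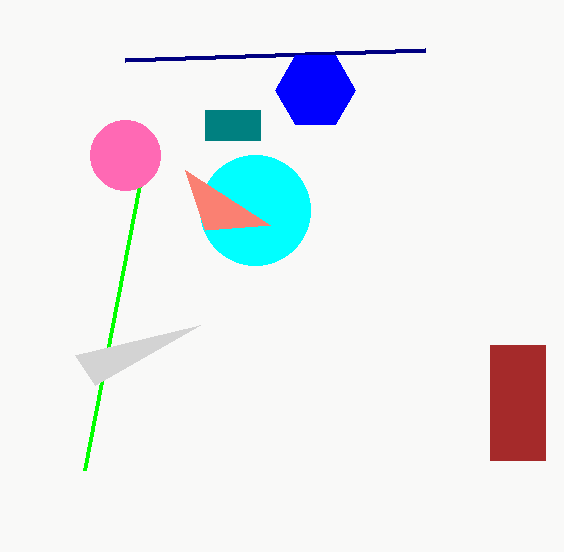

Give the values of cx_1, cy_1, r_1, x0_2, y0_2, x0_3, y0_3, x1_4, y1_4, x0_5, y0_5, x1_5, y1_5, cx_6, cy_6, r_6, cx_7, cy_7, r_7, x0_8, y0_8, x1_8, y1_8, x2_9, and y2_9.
cx_1 = 255
cy_1 = 210
r_1 = 55
x0_2 = 85
y0_2 = 470
x0_3 = 75
y0_3 = 355
x1_4 = 425
y1_4 = 50
x0_5 = 490
y0_5 = 345
x1_5 = 545
y1_5 = 460
cx_6 = 315
cy_6 = 90
r_6 = 40
cx_7 = 125
cy_7 = 155
r_7 = 35
x0_8 = 205
y0_8 = 110
x1_8 = 260
y1_8 = 140
x2_9 = 205
y2_9 = 230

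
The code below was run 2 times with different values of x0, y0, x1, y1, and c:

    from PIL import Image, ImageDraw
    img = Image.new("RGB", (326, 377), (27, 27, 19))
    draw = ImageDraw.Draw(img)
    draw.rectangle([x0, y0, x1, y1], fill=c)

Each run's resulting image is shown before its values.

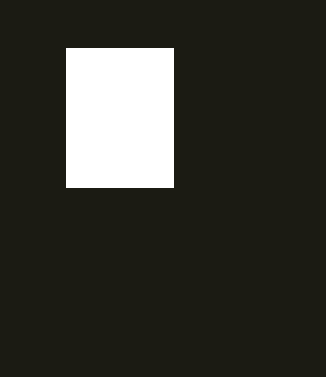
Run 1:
x0 = 66, y0 = 48, x1 = 173, y1 = 187, c = 'white'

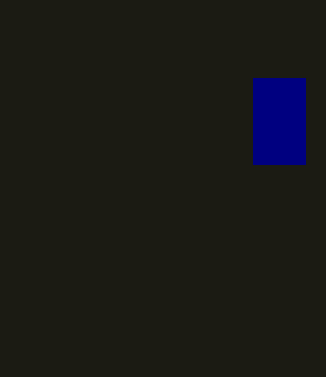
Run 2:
x0 = 253, y0 = 78, x1 = 305, y1 = 164, c = 'navy'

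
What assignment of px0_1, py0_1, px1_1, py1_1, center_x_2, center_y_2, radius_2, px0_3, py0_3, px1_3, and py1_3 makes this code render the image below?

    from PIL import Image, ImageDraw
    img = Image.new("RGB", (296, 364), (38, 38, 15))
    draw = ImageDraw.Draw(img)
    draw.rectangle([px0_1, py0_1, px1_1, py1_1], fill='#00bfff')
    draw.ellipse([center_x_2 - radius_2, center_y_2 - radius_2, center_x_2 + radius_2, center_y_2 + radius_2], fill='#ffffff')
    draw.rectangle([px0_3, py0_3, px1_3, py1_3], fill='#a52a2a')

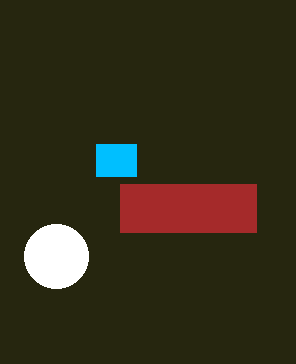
px0_1 = 96; py0_1 = 144; px1_1 = 136; py1_1 = 176; center_x_2 = 56; center_y_2 = 256; radius_2 = 32; px0_3 = 120; py0_3 = 184; px1_3 = 256; py1_3 = 232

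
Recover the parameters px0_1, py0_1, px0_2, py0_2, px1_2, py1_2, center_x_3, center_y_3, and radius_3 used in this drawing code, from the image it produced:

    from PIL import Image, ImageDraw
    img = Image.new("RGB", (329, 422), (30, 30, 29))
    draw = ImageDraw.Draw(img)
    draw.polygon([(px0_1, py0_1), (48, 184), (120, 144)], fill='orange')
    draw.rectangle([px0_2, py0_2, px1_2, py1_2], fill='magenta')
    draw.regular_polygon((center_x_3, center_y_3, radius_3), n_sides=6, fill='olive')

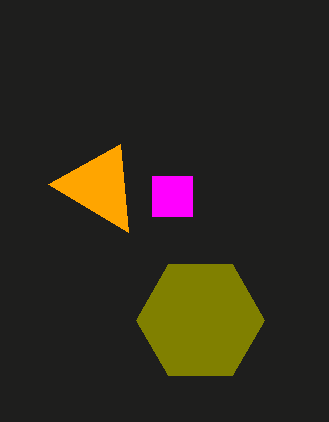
px0_1 = 128; py0_1 = 232; px0_2 = 152; py0_2 = 176; px1_2 = 192; py1_2 = 216; center_x_3 = 200; center_y_3 = 320; radius_3 = 64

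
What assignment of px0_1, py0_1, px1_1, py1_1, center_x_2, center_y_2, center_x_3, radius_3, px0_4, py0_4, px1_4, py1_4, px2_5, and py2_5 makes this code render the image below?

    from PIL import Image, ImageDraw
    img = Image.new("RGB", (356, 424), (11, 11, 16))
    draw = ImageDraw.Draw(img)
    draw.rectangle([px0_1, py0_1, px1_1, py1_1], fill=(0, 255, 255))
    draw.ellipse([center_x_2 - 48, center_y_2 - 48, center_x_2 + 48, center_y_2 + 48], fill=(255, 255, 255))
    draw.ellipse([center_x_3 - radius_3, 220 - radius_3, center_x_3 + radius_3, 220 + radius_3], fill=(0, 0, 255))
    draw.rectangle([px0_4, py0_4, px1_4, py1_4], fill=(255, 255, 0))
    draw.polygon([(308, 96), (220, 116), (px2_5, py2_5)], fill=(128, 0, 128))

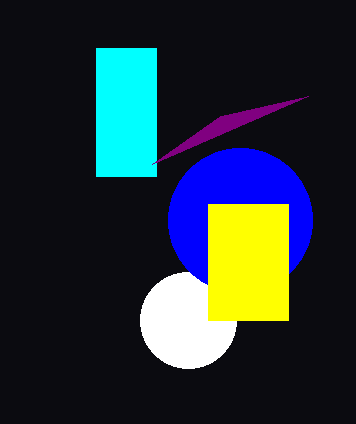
px0_1 = 96, py0_1 = 48, px1_1 = 156, py1_1 = 176, center_x_2 = 188, center_y_2 = 320, center_x_3 = 240, radius_3 = 72, px0_4 = 208, py0_4 = 204, px1_4 = 288, py1_4 = 320, px2_5 = 152, py2_5 = 164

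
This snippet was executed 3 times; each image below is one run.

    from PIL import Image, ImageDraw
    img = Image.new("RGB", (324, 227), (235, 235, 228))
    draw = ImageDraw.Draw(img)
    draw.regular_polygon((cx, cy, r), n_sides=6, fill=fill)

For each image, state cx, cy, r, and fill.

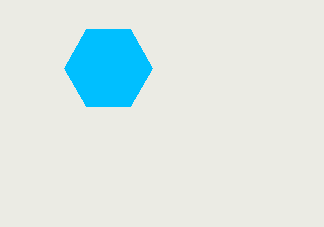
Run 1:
cx = 108, cy = 68, r = 44, fill = 'deepskyblue'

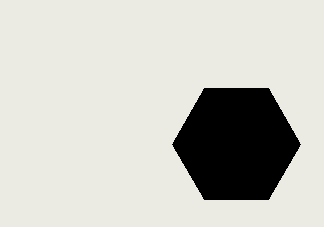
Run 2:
cx = 236
cy = 144
r = 64
fill = 'black'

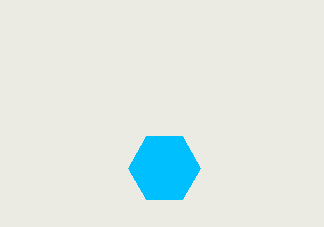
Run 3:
cx = 164
cy = 168
r = 36
fill = 'deepskyblue'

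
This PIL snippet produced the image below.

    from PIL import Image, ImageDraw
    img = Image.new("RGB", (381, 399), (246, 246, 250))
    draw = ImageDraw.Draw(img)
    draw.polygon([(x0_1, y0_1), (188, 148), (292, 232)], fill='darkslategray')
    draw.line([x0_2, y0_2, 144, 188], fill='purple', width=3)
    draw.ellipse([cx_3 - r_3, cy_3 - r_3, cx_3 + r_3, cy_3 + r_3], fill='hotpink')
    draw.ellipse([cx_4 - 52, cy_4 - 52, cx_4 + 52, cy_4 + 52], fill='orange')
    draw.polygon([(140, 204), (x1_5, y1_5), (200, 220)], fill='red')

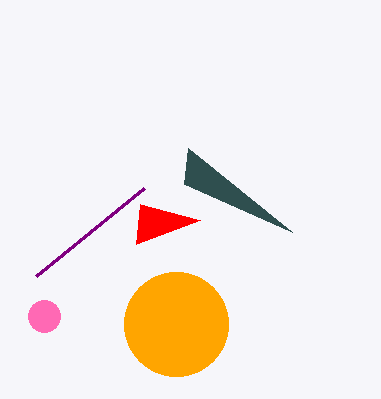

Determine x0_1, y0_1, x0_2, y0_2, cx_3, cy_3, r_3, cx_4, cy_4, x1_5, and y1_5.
x0_1 = 184; y0_1 = 184; x0_2 = 36; y0_2 = 276; cx_3 = 44; cy_3 = 316; r_3 = 16; cx_4 = 176; cy_4 = 324; x1_5 = 136; y1_5 = 244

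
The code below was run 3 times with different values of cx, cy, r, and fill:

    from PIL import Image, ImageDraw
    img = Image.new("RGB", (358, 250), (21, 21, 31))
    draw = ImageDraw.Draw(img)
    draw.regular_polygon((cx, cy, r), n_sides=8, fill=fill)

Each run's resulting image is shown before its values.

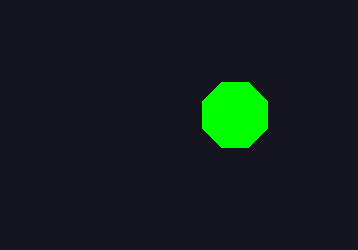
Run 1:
cx = 235
cy = 115
r = 35
fill = 'lime'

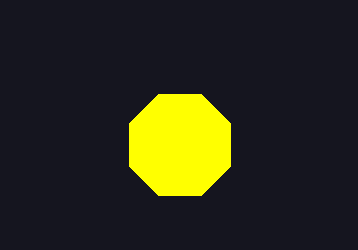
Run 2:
cx = 180; cy = 145; r = 55; fill = 'yellow'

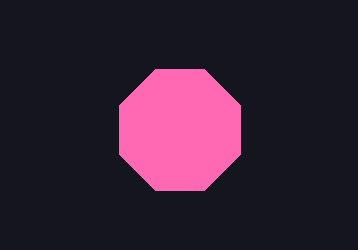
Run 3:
cx = 180; cy = 130; r = 65; fill = 'hotpink'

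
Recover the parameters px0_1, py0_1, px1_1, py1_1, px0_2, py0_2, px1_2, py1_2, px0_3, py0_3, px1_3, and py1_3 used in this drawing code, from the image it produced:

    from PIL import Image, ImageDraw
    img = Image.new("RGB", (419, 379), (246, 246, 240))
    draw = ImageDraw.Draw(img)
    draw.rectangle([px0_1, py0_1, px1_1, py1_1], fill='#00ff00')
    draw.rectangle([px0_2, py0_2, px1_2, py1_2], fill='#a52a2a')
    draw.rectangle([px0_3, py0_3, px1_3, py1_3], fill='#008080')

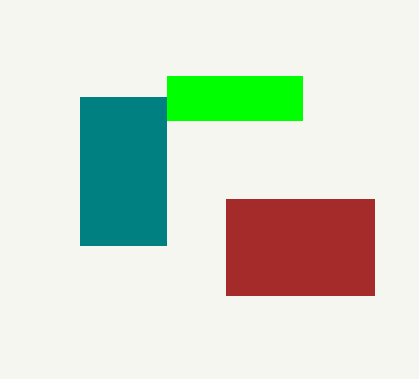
px0_1 = 167; py0_1 = 76; px1_1 = 302; py1_1 = 120; px0_2 = 226; py0_2 = 199; px1_2 = 374; py1_2 = 295; px0_3 = 80; py0_3 = 97; px1_3 = 166; py1_3 = 245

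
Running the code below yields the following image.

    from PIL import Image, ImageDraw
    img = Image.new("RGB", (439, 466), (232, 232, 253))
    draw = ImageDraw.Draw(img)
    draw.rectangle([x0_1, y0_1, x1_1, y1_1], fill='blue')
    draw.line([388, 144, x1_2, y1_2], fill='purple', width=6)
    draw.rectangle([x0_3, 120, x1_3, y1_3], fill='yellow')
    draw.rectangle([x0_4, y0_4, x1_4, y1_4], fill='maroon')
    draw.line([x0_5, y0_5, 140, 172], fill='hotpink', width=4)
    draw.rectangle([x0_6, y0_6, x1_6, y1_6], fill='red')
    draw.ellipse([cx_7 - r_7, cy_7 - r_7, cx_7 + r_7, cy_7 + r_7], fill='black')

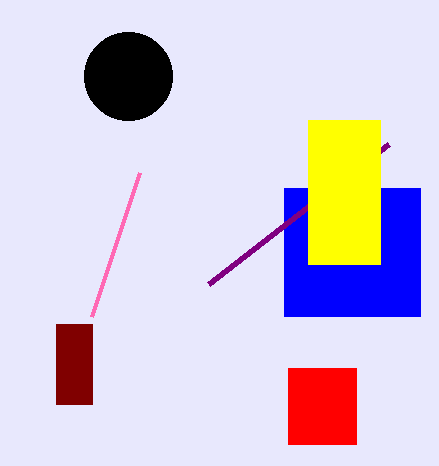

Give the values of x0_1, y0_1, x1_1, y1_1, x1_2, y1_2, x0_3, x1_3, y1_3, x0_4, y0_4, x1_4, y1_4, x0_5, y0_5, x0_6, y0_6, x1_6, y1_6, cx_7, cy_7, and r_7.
x0_1 = 284; y0_1 = 188; x1_1 = 420; y1_1 = 316; x1_2 = 208; y1_2 = 284; x0_3 = 308; x1_3 = 380; y1_3 = 264; x0_4 = 56; y0_4 = 324; x1_4 = 92; y1_4 = 404; x0_5 = 92; y0_5 = 316; x0_6 = 288; y0_6 = 368; x1_6 = 356; y1_6 = 444; cx_7 = 128; cy_7 = 76; r_7 = 44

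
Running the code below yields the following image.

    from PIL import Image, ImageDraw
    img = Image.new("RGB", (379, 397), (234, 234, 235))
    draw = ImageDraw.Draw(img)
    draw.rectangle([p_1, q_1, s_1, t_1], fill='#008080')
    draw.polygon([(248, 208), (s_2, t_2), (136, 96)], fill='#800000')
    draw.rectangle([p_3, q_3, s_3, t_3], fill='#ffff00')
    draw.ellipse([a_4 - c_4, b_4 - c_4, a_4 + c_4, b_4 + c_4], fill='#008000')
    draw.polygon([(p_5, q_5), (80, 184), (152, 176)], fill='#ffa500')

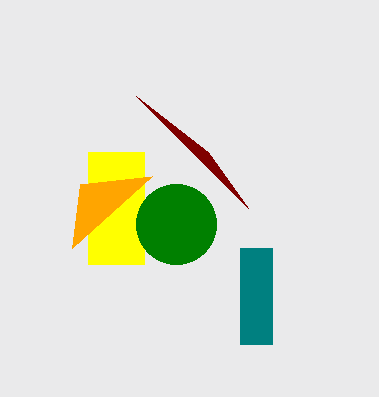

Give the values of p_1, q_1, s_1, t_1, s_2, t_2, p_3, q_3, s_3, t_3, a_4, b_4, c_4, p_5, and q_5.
p_1 = 240
q_1 = 248
s_1 = 272
t_1 = 344
s_2 = 208
t_2 = 152
p_3 = 88
q_3 = 152
s_3 = 144
t_3 = 264
a_4 = 176
b_4 = 224
c_4 = 40
p_5 = 72
q_5 = 248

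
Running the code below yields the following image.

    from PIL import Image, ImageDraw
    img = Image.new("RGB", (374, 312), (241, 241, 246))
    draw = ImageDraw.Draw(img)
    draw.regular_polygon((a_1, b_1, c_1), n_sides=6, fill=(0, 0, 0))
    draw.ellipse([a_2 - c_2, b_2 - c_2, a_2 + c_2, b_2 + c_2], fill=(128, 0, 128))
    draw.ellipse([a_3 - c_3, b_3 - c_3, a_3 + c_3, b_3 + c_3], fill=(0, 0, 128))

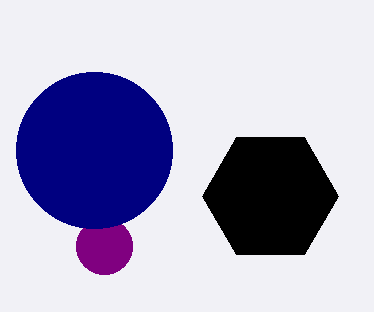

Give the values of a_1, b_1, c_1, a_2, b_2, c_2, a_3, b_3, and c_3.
a_1 = 270
b_1 = 196
c_1 = 68
a_2 = 104
b_2 = 246
c_2 = 28
a_3 = 94
b_3 = 150
c_3 = 78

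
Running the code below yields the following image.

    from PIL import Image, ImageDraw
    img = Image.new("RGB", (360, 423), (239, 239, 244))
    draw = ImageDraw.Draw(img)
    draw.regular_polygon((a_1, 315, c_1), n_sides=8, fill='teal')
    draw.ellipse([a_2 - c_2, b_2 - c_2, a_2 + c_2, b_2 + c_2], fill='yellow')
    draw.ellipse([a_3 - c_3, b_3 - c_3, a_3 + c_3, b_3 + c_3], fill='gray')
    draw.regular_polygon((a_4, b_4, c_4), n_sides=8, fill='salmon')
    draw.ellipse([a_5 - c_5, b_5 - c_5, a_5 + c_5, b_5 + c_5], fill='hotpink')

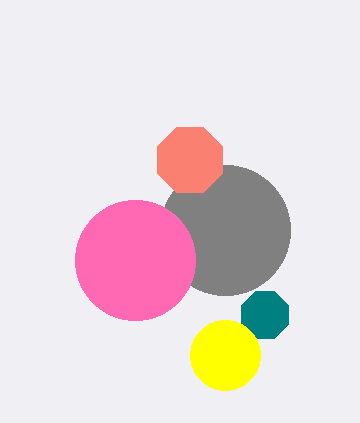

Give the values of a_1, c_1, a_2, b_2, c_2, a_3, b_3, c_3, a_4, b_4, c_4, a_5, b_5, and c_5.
a_1 = 265; c_1 = 25; a_2 = 225; b_2 = 355; c_2 = 35; a_3 = 225; b_3 = 230; c_3 = 65; a_4 = 190; b_4 = 160; c_4 = 35; a_5 = 135; b_5 = 260; c_5 = 60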